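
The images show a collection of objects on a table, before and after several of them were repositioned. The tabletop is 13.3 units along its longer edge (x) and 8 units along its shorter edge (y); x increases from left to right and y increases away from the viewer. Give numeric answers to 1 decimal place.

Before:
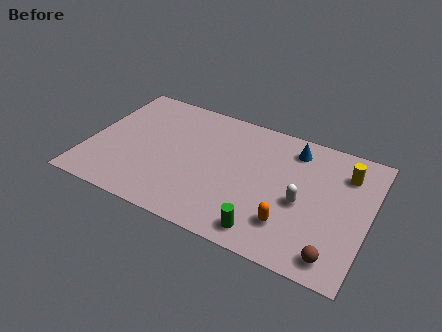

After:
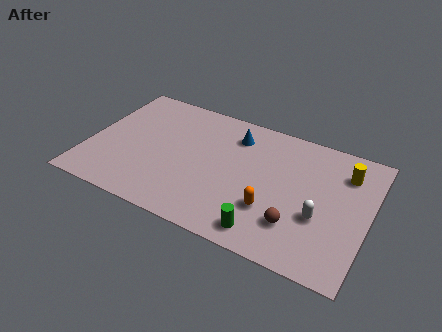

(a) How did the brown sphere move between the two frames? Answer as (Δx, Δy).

(-1.9, 1.0)

From the two frames, the brown sphere sits at roughly (12.0, 1.1) before and (10.1, 2.1) after.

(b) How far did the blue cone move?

2.8

The blue cone moved from about (9.5, 6.6) to (6.7, 6.3), a distance of √(2.8² + 0.3²) ≈ 2.8.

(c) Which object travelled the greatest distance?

the blue cone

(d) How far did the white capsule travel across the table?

1.0

The white capsule moved from about (10.2, 3.5) to (11.1, 3.0), a distance of √(0.9² + 0.5²) ≈ 1.0.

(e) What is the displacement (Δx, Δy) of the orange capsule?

(-0.9, 0.5)

The orange capsule was at about (9.8, 2.0) and moved to about (8.9, 2.5).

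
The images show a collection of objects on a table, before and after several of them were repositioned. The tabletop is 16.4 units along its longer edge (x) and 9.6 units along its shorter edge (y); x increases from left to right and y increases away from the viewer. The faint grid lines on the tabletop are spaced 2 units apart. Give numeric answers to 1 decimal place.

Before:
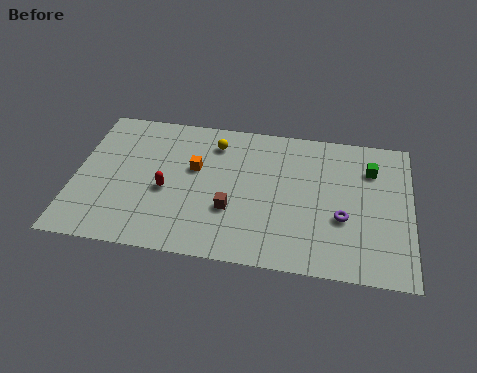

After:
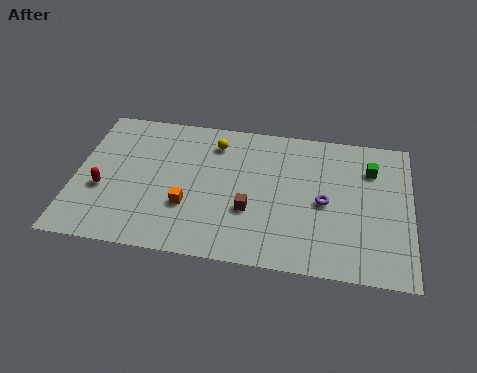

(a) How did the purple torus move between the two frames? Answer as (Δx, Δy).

(-0.9, 0.9)

The purple torus was at about (13.1, 3.6) and moved to about (12.2, 4.5).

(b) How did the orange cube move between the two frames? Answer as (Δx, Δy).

(-0.2, -2.6)

The orange cube was at about (5.8, 5.8) and moved to about (5.6, 3.2).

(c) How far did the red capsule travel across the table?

3.1

The red capsule moved from about (4.5, 4.1) to (1.4, 3.7), a distance of √(3.1² + 0.4²) ≈ 3.1.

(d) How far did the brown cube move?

0.9

The brown cube was near (7.7, 3.3) before and (8.6, 3.4) after, so it travelled √(0.9² + 0.1²) ≈ 0.9 units.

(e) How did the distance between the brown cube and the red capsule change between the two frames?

+3.9

The distance was about 3.3 in the first image and 7.2 in the second, so they moved 3.9 units further apart.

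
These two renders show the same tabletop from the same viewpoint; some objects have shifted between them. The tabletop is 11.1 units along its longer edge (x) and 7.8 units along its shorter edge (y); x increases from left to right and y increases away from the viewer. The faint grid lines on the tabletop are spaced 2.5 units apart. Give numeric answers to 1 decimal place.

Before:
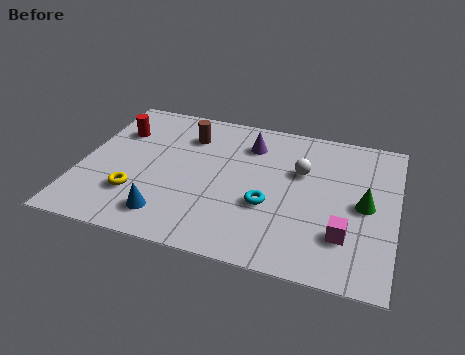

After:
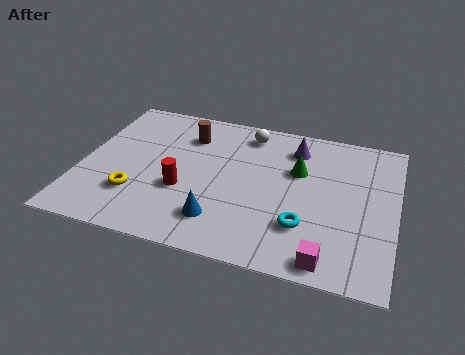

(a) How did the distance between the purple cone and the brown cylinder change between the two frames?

+1.6

Before: roughly 2.2 units apart; after: 3.8. That's 1.6 units further apart.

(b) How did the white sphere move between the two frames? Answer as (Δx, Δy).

(-2.0, 1.6)

The white sphere was at about (7.7, 5.0) and moved to about (5.7, 6.6).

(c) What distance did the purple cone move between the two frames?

1.6

The purple cone moved from about (5.8, 6.0) to (7.4, 6.2), a distance of √(1.6² + 0.2²) ≈ 1.6.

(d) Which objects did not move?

the brown cylinder and the yellow torus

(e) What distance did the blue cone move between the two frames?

1.8

The blue cone moved from about (3.3, 1.4) to (5.1, 1.7), a distance of √(1.8² + 0.3²) ≈ 1.8.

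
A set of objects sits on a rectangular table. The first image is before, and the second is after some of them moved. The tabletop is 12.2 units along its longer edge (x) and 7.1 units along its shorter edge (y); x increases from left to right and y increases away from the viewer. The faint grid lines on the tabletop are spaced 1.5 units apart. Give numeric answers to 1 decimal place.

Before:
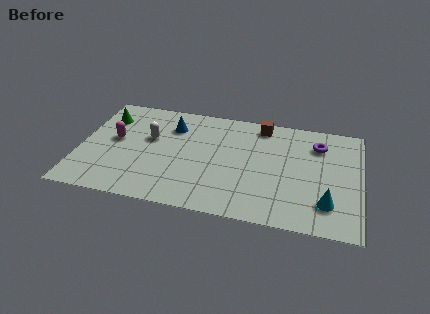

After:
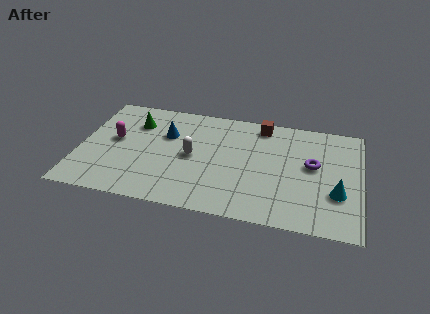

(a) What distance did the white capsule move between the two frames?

2.1

From (3.0, 4.3) to (4.9, 3.5), the white capsule covered √(1.9² + 0.8²) ≈ 2.1 units.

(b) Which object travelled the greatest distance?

the white capsule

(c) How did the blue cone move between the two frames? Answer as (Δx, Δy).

(-0.2, -0.6)

The blue cone started near (3.9, 5.3) and ended near (3.7, 4.7).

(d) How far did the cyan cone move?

0.8

The cyan cone was near (10.8, 1.7) before and (11.2, 2.4) after, so it travelled √(0.4² + 0.7²) ≈ 0.8 units.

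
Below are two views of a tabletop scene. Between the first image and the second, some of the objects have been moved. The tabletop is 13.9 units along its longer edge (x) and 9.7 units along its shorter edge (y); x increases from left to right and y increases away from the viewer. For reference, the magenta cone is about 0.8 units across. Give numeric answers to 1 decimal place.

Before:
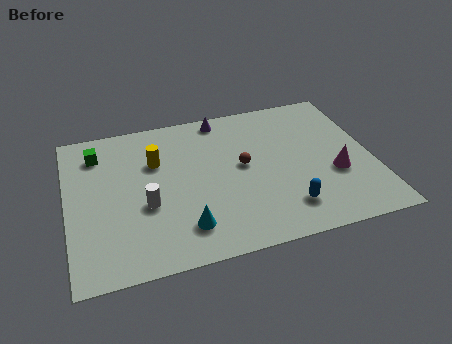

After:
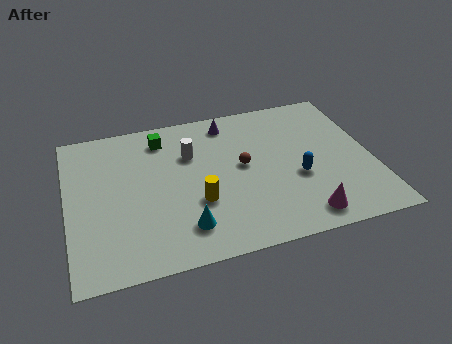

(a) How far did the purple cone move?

0.5

From (7.3, 8.7) to (7.6, 8.3), the purple cone covered √(0.3² + 0.4²) ≈ 0.5 units.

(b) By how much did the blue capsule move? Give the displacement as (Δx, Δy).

(0.7, 1.8)

The blue capsule was at about (9.7, 2.0) and moved to about (10.4, 3.8).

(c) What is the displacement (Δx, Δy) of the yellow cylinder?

(1.7, -3.1)

The yellow cylinder started near (4.1, 6.5) and ended near (5.8, 3.4).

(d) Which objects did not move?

the cyan cone and the brown sphere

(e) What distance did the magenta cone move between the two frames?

2.9

The magenta cone was near (12.1, 3.6) before and (10.4, 1.3) after, so it travelled √(1.7² + 2.3²) ≈ 2.9 units.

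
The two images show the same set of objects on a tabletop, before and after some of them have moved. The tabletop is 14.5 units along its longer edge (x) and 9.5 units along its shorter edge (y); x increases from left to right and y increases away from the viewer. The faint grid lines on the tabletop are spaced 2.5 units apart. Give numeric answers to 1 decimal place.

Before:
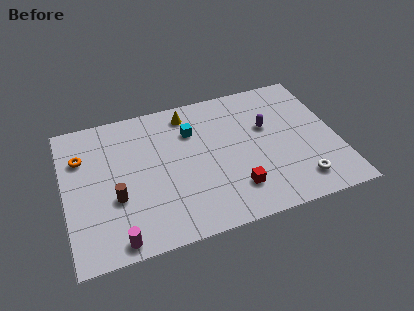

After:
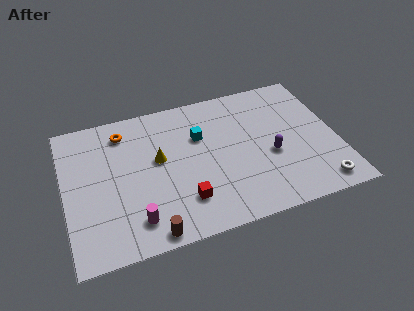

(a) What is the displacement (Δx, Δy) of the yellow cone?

(-1.8, -2.7)

The yellow cone was at about (6.8, 8.1) and moved to about (5.0, 5.4).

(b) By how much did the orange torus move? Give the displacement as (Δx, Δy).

(2.3, 1.1)

From the two frames, the orange torus sits at roughly (1.0, 6.7) before and (3.3, 7.8) after.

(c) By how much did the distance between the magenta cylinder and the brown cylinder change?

-1.4

They were about 2.6 units apart before and 1.2 after — 1.4 units closer together.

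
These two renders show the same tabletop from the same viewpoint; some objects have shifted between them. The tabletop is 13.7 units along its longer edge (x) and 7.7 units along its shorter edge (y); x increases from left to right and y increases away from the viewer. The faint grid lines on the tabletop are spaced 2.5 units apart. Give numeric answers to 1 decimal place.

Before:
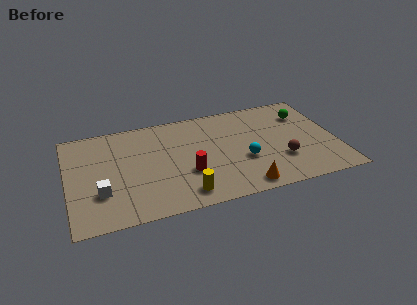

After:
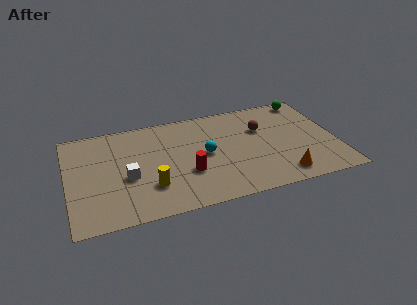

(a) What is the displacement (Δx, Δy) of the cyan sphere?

(-1.9, 1.0)

The cyan sphere was at about (8.9, 2.9) and moved to about (7.0, 3.9).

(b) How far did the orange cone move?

2.0

The orange cone was near (8.7, 0.9) before and (10.7, 1.2) after, so it travelled √(2.0² + 0.3²) ≈ 2.0 units.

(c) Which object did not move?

the red cylinder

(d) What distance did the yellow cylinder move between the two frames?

1.9

The yellow cylinder moved from about (5.7, 1.2) to (4.1, 2.2), a distance of √(1.6² + 1.0²) ≈ 1.9.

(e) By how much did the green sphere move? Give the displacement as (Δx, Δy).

(0.3, 1.2)

From the two frames, the green sphere sits at roughly (12.3, 5.7) before and (12.6, 6.9) after.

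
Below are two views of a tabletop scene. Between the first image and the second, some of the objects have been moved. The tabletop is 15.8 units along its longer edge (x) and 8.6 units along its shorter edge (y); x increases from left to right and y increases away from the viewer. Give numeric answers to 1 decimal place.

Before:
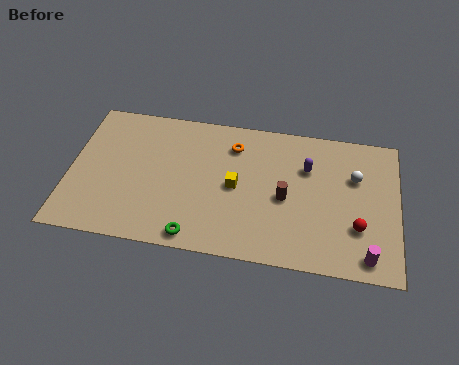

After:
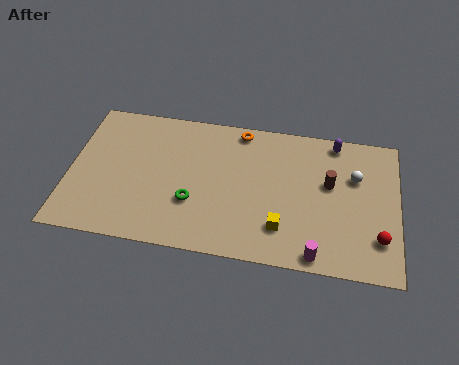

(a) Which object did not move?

the white sphere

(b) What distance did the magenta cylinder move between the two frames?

2.4

The magenta cylinder moved from about (14.4, 1.1) to (12.0, 0.8), a distance of √(2.4² + 0.3²) ≈ 2.4.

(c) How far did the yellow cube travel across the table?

3.1

The yellow cube moved from about (8.0, 4.2) to (10.3, 2.1), a distance of √(2.3² + 2.1²) ≈ 3.1.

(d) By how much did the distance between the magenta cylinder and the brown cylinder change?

-0.6

They were about 4.9 units apart before and 4.3 after — 0.6 units closer together.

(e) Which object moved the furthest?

the yellow cube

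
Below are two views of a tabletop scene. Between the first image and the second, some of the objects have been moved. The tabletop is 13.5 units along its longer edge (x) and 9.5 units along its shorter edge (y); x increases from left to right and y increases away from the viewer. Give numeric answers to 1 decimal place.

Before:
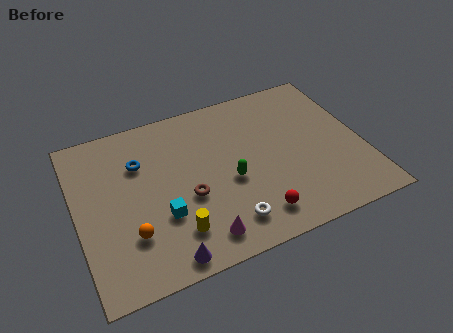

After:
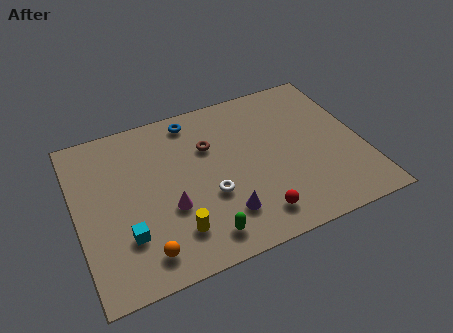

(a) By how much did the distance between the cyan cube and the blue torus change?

+3.2

Before: roughly 3.5 units apart; after: 6.7. That's 3.2 units further apart.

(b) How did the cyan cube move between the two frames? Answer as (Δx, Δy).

(-1.7, -0.5)

The cyan cube was at about (3.8, 3.2) and moved to about (2.1, 2.7).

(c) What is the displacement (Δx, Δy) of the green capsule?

(-1.6, -2.6)

From the two frames, the green capsule sits at roughly (7.1, 4.0) before and (5.5, 1.4) after.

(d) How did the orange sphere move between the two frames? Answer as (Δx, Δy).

(0.5, -1.2)

The orange sphere was at about (2.3, 2.7) and moved to about (2.8, 1.5).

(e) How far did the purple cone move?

3.2

The purple cone moved from about (3.7, 0.9) to (6.6, 2.2), a distance of √(2.9² + 1.3²) ≈ 3.2.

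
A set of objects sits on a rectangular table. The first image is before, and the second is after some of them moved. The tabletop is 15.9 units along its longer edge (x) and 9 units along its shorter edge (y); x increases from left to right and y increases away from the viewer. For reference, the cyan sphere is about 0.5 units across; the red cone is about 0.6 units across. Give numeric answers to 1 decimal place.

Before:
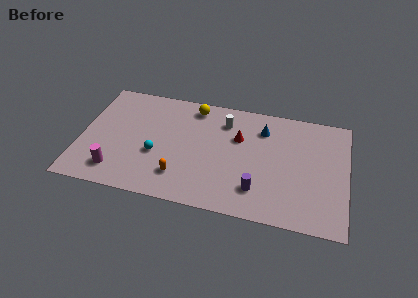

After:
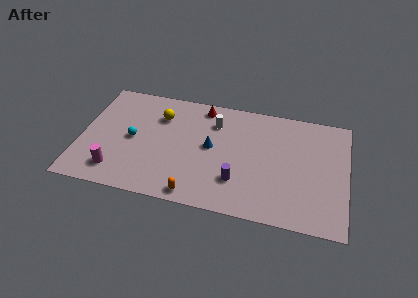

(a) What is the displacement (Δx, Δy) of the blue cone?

(-3.0, -2.1)

The blue cone was at about (10.8, 6.9) and moved to about (7.8, 4.8).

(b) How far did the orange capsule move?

1.6

The orange capsule moved from about (6.1, 2.1) to (7.1, 0.9), a distance of √(1.0² + 1.2²) ≈ 1.6.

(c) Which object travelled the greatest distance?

the blue cone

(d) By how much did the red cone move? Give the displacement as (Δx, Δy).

(-2.3, 2.0)

The red cone started near (9.4, 5.9) and ended near (7.1, 7.9).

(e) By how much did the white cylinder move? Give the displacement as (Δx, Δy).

(-0.6, -0.2)

The white cylinder was at about (8.5, 7.0) and moved to about (7.9, 6.8).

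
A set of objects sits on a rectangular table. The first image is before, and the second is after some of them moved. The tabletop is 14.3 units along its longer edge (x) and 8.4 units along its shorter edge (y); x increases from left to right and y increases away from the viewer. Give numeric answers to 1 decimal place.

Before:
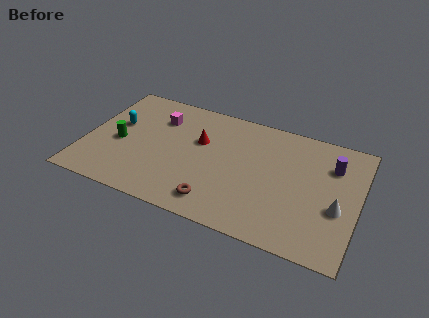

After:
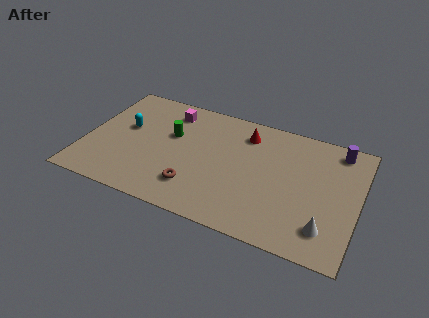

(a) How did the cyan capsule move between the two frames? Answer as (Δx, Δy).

(0.5, -0.1)

From the two frames, the cyan capsule sits at roughly (1.5, 5.0) before and (2.0, 4.9) after.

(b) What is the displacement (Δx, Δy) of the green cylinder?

(2.6, 1.5)

The green cylinder started near (1.8, 3.7) and ended near (4.4, 5.2).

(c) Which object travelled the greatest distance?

the green cylinder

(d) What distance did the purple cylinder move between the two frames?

1.2

From (12.8, 6.1) to (13.0, 7.3), the purple cylinder covered √(0.2² + 1.2²) ≈ 1.2 units.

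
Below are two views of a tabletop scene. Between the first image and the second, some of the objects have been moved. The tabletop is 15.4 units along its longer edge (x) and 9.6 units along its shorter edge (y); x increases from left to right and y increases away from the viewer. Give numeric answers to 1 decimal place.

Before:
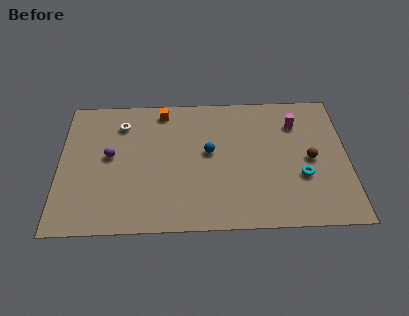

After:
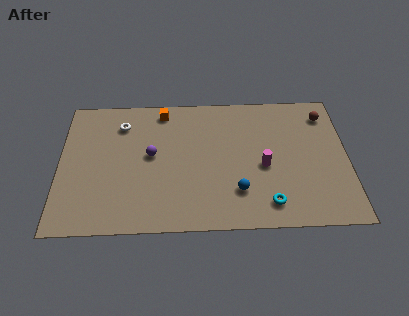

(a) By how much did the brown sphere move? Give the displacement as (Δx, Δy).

(0.9, 3.2)

The brown sphere was at about (13.4, 4.6) and moved to about (14.3, 7.8).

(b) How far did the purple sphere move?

2.2

The purple sphere was near (2.7, 5.2) before and (4.9, 5.2) after, so it travelled √(2.2² + 0.0²) ≈ 2.2 units.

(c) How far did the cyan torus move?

2.5

The cyan torus moved from about (12.9, 3.4) to (11.1, 1.6), a distance of √(1.8² + 1.8²) ≈ 2.5.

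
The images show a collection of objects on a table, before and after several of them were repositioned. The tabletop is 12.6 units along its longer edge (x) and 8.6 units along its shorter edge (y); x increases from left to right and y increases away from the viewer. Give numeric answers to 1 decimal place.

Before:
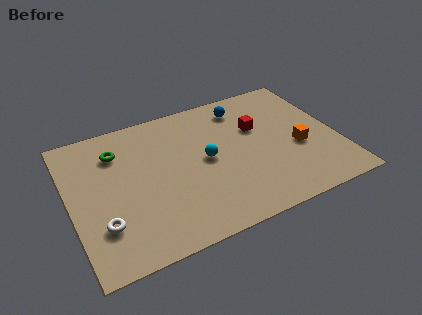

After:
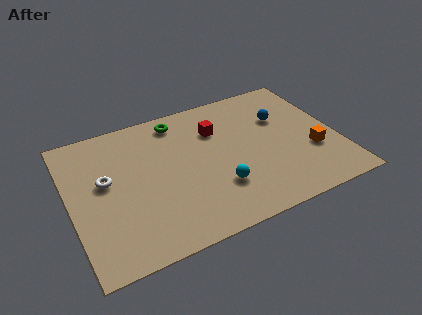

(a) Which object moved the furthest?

the green torus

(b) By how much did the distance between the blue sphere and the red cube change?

+1.4

Before: roughly 1.7 units apart; after: 3.1. That's 1.4 units further apart.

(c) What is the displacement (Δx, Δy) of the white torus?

(0.4, 2.5)

The white torus started near (1.3, 2.4) and ended near (1.7, 4.9).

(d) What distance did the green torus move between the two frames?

3.1

The green torus moved from about (2.4, 6.5) to (5.4, 7.4), a distance of √(3.0² + 0.9²) ≈ 3.1.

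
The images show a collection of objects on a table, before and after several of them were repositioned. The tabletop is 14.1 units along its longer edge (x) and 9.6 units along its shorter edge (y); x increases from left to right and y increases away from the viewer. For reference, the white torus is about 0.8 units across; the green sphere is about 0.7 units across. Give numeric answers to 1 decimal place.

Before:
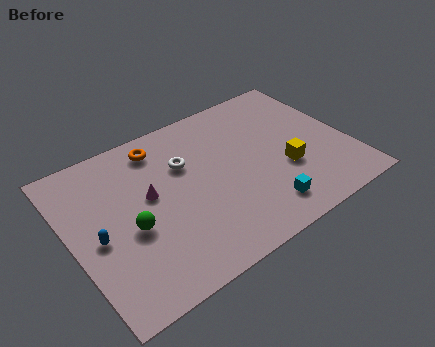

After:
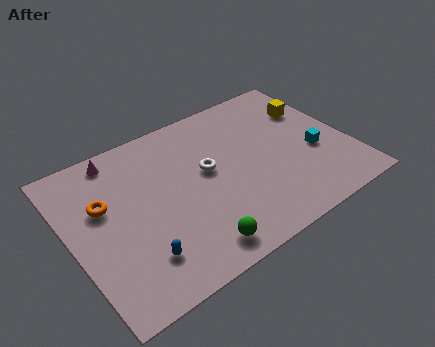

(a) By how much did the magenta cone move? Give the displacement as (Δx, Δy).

(-1.1, 3.1)

The magenta cone was at about (4.0, 5.4) and moved to about (2.9, 8.5).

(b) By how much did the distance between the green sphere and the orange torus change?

+1.3

They were about 4.7 units apart before and 6.0 after — 1.3 units further apart.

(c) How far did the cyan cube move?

3.8

The cyan cube was near (9.1, 1.7) before and (12.3, 3.8) after, so it travelled √(3.2² + 2.1²) ≈ 3.8 units.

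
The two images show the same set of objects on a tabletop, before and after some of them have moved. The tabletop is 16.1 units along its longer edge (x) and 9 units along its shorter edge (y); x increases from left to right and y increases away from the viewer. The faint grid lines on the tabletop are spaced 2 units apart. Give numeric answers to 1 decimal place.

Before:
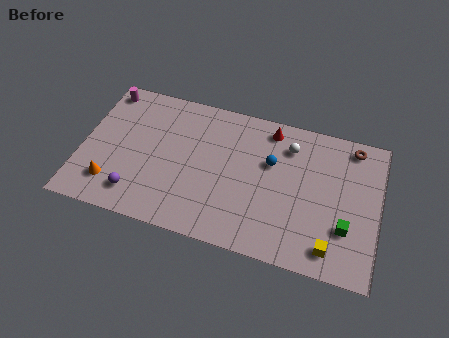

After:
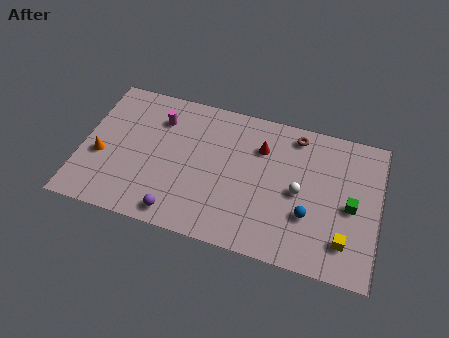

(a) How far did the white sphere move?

2.8

The white sphere was near (11.1, 7.0) before and (11.8, 4.3) after, so it travelled √(0.7² + 2.7²) ≈ 2.8 units.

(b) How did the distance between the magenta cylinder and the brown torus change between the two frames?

-6.1

They were about 13.6 units apart before and 7.5 after — 6.1 units closer together.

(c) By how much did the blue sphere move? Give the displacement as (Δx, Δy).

(2.2, -2.7)

From the two frames, the blue sphere sits at roughly (10.2, 5.7) before and (12.4, 3.0) after.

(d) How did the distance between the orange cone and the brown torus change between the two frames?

-2.9

They were about 14.0 units apart before and 11.1 after — 2.9 units closer together.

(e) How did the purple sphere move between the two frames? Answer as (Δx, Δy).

(2.3, -0.6)

The purple sphere was at about (3.2, 1.7) and moved to about (5.5, 1.1).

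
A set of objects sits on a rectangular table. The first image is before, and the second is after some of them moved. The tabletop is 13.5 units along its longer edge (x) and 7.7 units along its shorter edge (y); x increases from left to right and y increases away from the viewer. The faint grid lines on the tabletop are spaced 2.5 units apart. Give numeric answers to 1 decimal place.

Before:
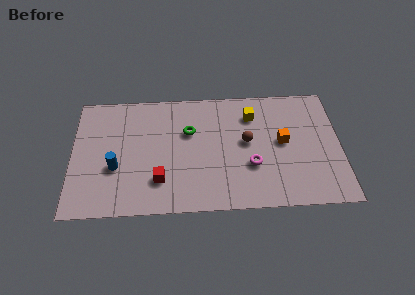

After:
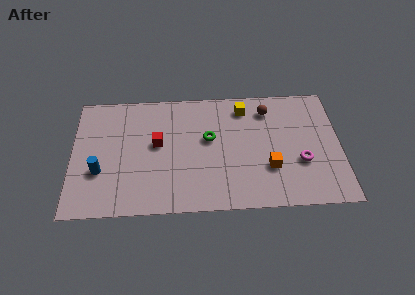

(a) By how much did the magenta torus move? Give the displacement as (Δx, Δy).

(2.5, 0.1)

From the two frames, the magenta torus sits at roughly (9.0, 2.7) before and (11.5, 2.8) after.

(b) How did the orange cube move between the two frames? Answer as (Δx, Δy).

(-0.7, -1.6)

From the two frames, the orange cube sits at roughly (10.6, 4.1) before and (9.9, 2.5) after.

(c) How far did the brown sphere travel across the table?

2.3

From (8.8, 4.2) to (9.9, 6.2), the brown sphere covered √(1.1² + 2.0²) ≈ 2.3 units.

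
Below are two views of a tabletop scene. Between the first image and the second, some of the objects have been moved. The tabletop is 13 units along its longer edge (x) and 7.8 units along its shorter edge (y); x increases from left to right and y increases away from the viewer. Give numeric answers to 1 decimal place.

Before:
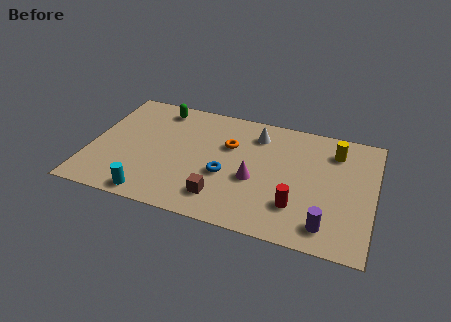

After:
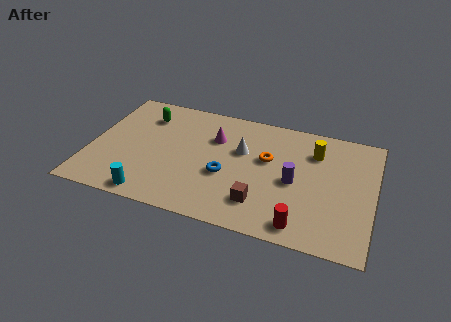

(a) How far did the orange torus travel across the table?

1.8

From (6.3, 5.1) to (8.1, 4.7), the orange torus covered √(1.8² + 0.4²) ≈ 1.8 units.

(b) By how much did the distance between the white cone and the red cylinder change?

+0.3

They were about 4.6 units apart before and 4.9 after — 0.3 units further apart.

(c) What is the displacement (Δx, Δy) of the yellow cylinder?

(-0.9, -0.3)

From the two frames, the yellow cylinder sits at roughly (11.1, 6.1) before and (10.2, 5.8) after.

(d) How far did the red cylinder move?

1.1

From (9.6, 2.1) to (9.9, 1.0), the red cylinder covered √(0.3² + 1.1²) ≈ 1.1 units.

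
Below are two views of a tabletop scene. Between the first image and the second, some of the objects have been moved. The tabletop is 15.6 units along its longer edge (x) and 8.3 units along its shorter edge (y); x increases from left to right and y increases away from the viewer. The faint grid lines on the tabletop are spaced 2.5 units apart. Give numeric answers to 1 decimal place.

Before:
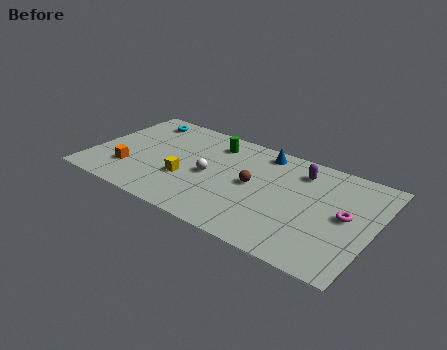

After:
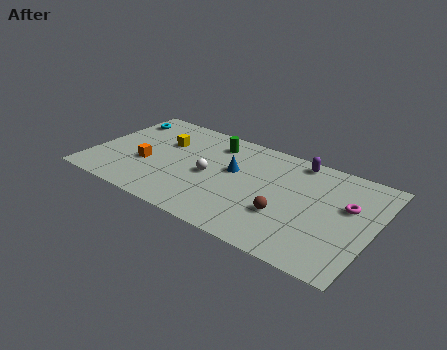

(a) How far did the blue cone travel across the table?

2.6

The blue cone moved from about (9.1, 7.2) to (7.8, 4.9), a distance of √(1.3² + 2.3²) ≈ 2.6.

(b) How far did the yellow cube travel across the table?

3.0

The yellow cube moved from about (5.4, 3.0) to (3.7, 5.5), a distance of √(1.7² + 2.5²) ≈ 3.0.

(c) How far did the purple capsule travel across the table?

0.9

The purple capsule was near (11.3, 6.6) before and (11.0, 7.4) after, so it travelled √(0.3² + 0.8²) ≈ 0.9 units.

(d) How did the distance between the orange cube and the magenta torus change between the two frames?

-0.8

They were about 12.0 units apart before and 11.2 after — 0.8 units closer together.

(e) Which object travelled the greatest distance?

the yellow cube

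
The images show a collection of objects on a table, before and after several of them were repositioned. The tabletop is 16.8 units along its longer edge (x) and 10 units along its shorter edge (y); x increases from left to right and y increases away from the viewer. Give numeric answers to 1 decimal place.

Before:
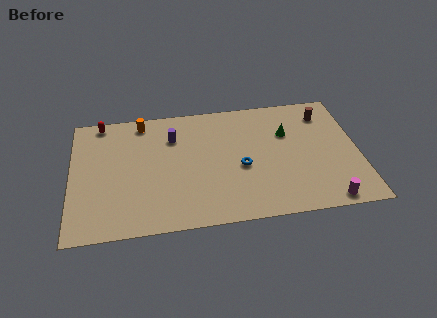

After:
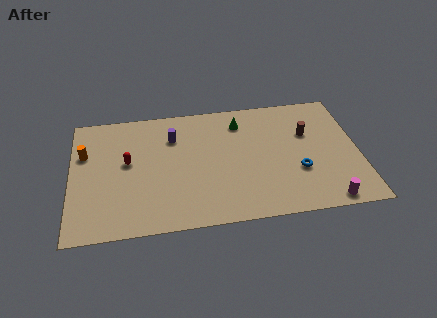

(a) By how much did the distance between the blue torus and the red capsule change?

+0.7

The distance was about 9.4 in the first image and 10.1 in the second, so they moved 0.7 units further apart.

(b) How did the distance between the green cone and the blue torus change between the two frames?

+1.8

They were about 3.7 units apart before and 5.5 after — 1.8 units further apart.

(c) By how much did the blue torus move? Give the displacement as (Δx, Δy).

(3.3, -0.8)

From the two frames, the blue torus sits at roughly (9.9, 4.3) before and (13.2, 3.5) after.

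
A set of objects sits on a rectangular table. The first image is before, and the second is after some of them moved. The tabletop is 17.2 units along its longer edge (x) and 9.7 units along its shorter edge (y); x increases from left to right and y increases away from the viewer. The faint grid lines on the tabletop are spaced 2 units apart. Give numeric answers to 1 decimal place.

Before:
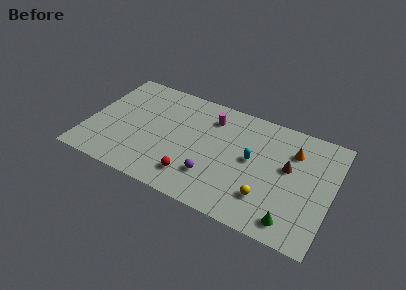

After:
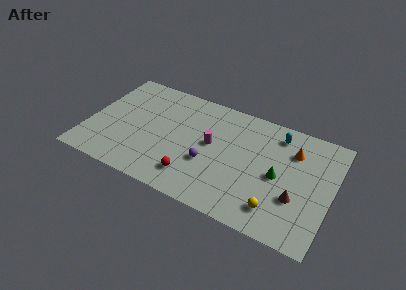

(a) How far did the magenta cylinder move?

2.3

The magenta cylinder was near (8.4, 7.6) before and (8.7, 5.3) after, so it travelled √(0.3² + 2.3²) ≈ 2.3 units.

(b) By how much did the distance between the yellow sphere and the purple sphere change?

+1.5

Before: roughly 3.8 units apart; after: 5.3. That's 1.5 units further apart.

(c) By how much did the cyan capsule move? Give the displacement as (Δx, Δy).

(1.5, 2.9)

The cyan capsule was at about (11.6, 5.2) and moved to about (13.1, 8.1).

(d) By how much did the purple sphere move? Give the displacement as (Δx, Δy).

(-0.4, 1.0)

From the two frames, the purple sphere sits at roughly (9.1, 2.6) before and (8.7, 3.6) after.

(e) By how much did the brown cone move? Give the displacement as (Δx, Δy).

(0.8, -2.3)

The brown cone was at about (14.1, 5.6) and moved to about (14.9, 3.3).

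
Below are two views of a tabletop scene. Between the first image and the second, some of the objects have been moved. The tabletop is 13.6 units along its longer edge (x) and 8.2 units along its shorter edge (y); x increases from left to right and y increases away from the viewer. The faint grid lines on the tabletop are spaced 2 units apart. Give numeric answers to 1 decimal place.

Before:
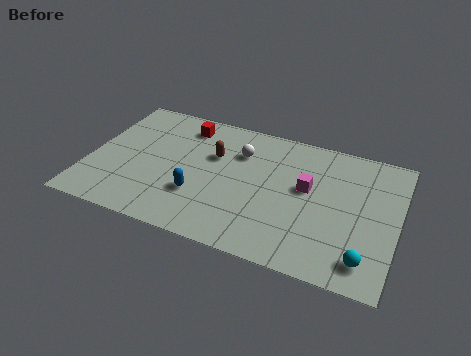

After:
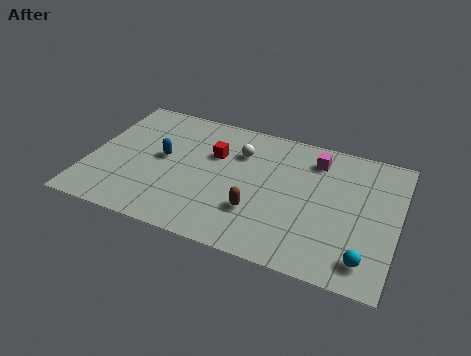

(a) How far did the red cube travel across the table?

2.1

The red cube was near (3.9, 6.8) before and (5.4, 5.4) after, so it travelled √(1.5² + 1.4²) ≈ 2.1 units.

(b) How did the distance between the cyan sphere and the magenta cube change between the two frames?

+1.5

The distance was about 4.3 in the first image and 5.8 in the second, so they moved 1.5 units further apart.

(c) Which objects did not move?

the cyan sphere and the white sphere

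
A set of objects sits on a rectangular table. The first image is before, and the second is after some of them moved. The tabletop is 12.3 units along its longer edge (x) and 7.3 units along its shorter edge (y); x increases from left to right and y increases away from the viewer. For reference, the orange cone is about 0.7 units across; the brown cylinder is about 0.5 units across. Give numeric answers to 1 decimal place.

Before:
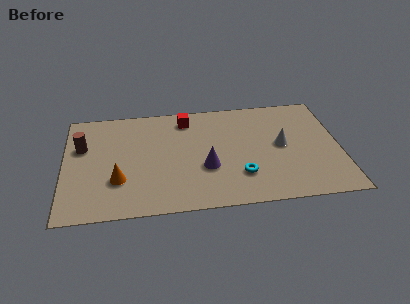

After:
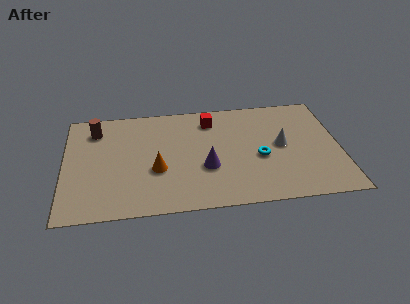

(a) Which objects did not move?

the purple cone and the white cone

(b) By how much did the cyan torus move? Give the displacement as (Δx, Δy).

(0.9, 1.1)

The cyan torus started near (7.8, 2.0) and ended near (8.7, 3.1).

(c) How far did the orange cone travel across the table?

1.8

The orange cone moved from about (2.4, 2.3) to (4.1, 2.8), a distance of √(1.7² + 0.5²) ≈ 1.8.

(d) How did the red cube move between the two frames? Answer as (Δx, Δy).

(1.1, -0.2)

The red cube started near (5.5, 6.1) and ended near (6.6, 5.9).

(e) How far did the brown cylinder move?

1.3

The brown cylinder moved from about (0.8, 4.7) to (1.4, 5.8), a distance of √(0.6² + 1.1²) ≈ 1.3.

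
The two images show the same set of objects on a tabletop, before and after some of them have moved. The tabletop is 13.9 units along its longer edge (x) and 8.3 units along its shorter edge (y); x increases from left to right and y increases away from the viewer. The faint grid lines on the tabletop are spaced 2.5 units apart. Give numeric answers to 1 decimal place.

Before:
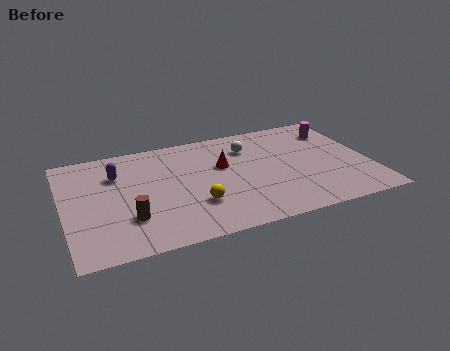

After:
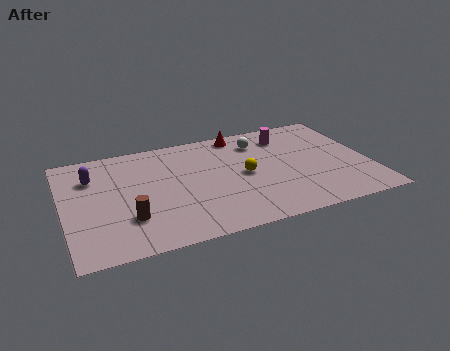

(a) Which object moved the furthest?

the yellow sphere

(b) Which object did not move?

the brown cylinder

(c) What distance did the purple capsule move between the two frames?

1.1

From (2.5, 5.9) to (1.4, 6.0), the purple capsule covered √(1.1² + 0.1²) ≈ 1.1 units.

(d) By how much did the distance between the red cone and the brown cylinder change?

+2.2

Before: roughly 5.2 units apart; after: 7.4. That's 2.2 units further apart.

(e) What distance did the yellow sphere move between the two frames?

2.9

From (5.8, 2.5) to (8.2, 4.1), the yellow sphere covered √(2.4² + 1.6²) ≈ 2.9 units.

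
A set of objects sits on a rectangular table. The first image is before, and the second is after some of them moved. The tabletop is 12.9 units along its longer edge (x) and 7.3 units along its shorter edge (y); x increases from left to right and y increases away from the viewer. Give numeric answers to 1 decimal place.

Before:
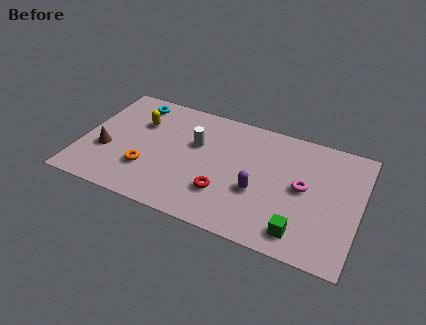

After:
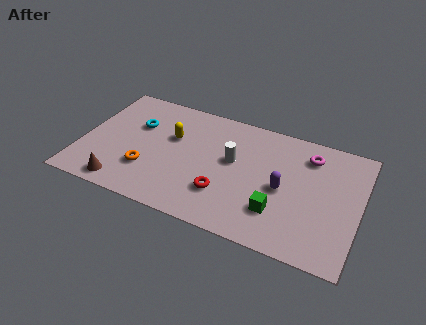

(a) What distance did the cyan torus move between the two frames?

1.4

From (2.1, 6.2) to (2.4, 4.8), the cyan torus covered √(0.3² + 1.4²) ≈ 1.4 units.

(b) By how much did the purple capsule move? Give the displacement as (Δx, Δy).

(1.1, 0.6)

The purple capsule started near (8.3, 2.8) and ended near (9.4, 3.4).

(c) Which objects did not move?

the orange torus and the red torus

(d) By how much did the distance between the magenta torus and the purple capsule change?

+0.4

They were about 2.2 units apart before and 2.6 after — 0.4 units further apart.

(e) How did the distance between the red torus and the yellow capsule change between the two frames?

-1.5

The distance was about 5.2 in the first image and 3.7 in the second, so they moved 1.5 units closer together.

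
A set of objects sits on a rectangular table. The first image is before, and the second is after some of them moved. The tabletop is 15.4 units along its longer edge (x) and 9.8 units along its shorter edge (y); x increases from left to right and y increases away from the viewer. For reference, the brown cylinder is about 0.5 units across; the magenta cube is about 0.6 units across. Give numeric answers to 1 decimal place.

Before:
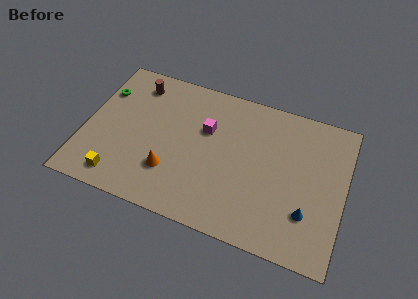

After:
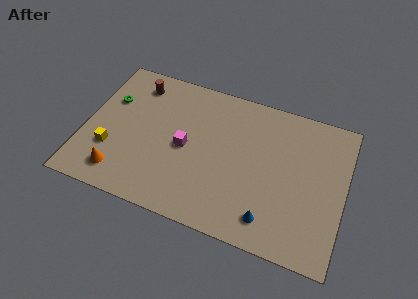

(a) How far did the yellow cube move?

1.8

The yellow cube was near (2.4, 1.4) before and (1.7, 3.1) after, so it travelled √(0.7² + 1.7²) ≈ 1.8 units.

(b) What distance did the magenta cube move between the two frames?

1.9

From (7.1, 6.3) to (6.0, 4.7), the magenta cube covered √(1.1² + 1.6²) ≈ 1.9 units.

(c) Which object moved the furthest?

the orange cone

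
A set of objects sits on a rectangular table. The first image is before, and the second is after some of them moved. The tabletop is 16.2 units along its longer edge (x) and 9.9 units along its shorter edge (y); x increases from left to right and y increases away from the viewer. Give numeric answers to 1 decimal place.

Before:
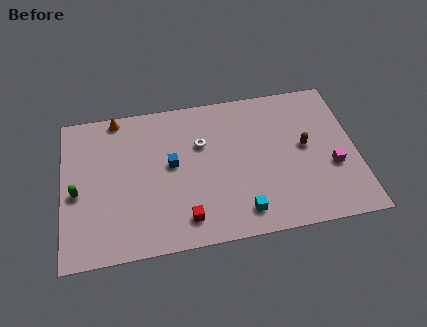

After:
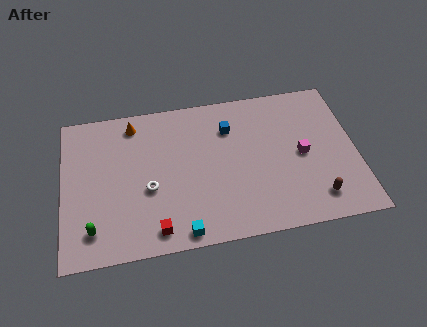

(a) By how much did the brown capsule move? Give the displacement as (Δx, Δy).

(0.4, -3.5)

From the two frames, the brown capsule sits at roughly (13.4, 5.3) before and (13.8, 1.8) after.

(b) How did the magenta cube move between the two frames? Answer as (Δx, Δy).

(-1.6, 1.1)

The magenta cube was at about (14.8, 3.7) and moved to about (13.2, 4.8).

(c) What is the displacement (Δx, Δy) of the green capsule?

(0.8, -2.5)

The green capsule was at about (0.8, 4.4) and moved to about (1.6, 1.9).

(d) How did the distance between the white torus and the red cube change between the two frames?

-2.2

Before: roughly 4.9 units apart; after: 2.7. That's 2.2 units closer together.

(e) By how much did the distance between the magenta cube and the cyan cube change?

+2.3

They were about 5.5 units apart before and 7.8 after — 2.3 units further apart.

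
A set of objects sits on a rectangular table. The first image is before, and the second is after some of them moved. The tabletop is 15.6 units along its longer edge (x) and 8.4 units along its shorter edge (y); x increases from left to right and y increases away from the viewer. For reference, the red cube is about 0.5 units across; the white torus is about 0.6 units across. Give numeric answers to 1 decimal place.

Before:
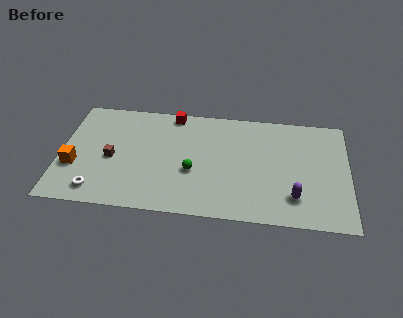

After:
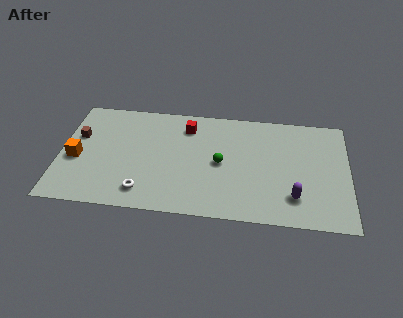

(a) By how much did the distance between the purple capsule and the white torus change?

-2.5

They were about 10.6 units apart before and 8.1 after — 2.5 units closer together.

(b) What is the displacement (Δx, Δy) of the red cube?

(0.8, -0.9)

The red cube was at about (6.0, 7.6) and moved to about (6.8, 6.7).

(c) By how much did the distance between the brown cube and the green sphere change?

+3.5

The distance was about 4.4 in the first image and 7.9 in the second, so they moved 3.5 units further apart.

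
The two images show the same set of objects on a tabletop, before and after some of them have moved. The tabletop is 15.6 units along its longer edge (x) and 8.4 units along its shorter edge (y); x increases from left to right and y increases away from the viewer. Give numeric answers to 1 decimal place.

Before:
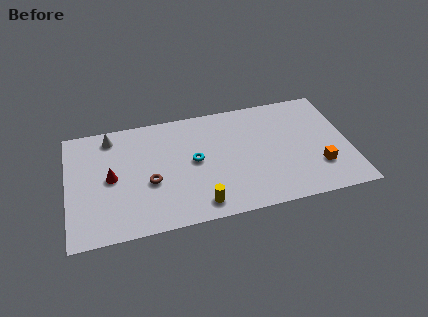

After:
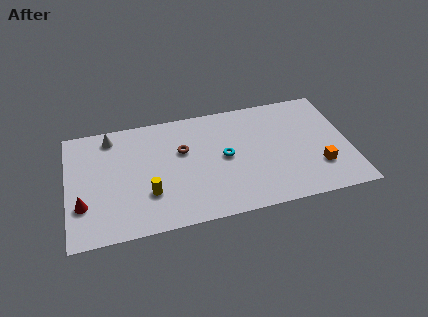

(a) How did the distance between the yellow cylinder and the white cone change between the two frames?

-2.6

They were about 7.6 units apart before and 5.0 after — 2.6 units closer together.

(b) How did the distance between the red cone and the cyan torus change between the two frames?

+3.5

They were about 4.6 units apart before and 8.1 after — 3.5 units further apart.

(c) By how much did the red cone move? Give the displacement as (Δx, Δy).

(-1.6, -1.6)

The red cone started near (2.4, 4.2) and ended near (0.8, 2.6).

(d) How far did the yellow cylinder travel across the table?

3.0

The yellow cylinder was near (7.1, 1.2) before and (4.4, 2.6) after, so it travelled √(2.7² + 1.4²) ≈ 3.0 units.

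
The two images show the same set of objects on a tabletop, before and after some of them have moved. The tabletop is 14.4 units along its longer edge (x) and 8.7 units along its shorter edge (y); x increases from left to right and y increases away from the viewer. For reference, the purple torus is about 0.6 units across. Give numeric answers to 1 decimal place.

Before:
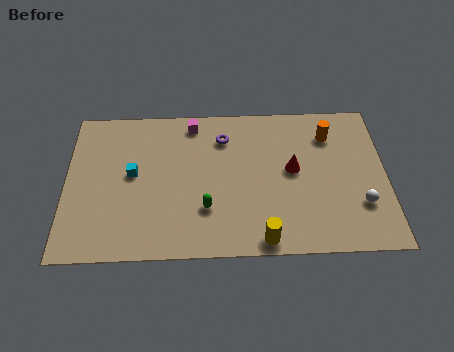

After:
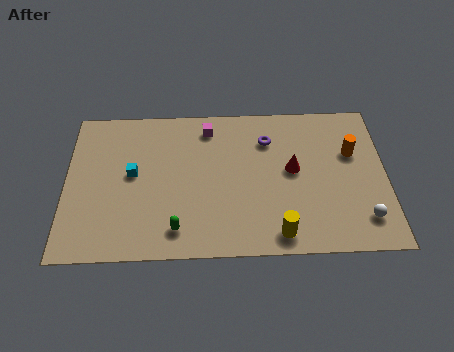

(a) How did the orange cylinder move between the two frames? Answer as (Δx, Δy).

(1.0, -1.1)

The orange cylinder was at about (11.9, 6.7) and moved to about (12.9, 5.6).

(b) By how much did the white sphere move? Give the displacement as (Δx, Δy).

(0.1, -0.8)

The white sphere was at about (13.2, 2.6) and moved to about (13.3, 1.8).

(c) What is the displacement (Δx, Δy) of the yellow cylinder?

(0.7, 0.3)

The yellow cylinder started near (8.8, 0.8) and ended near (9.5, 1.1).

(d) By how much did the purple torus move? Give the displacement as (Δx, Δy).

(2.0, -0.2)

The purple torus started near (7.1, 6.7) and ended near (9.1, 6.5).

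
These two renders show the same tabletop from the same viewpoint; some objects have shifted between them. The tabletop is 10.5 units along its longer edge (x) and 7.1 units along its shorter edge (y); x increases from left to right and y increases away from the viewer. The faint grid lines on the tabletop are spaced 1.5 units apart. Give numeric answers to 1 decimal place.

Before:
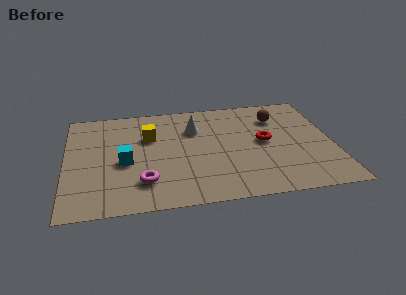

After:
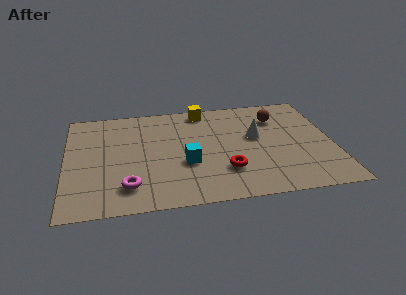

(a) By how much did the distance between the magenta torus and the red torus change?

-1.4

Before: roughly 5.2 units apart; after: 3.8. That's 1.4 units closer together.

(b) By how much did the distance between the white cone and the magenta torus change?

+1.8

They were about 3.9 units apart before and 5.7 after — 1.8 units further apart.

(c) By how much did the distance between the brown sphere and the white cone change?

-1.8

Before: roughly 3.3 units apart; after: 1.5. That's 1.8 units closer together.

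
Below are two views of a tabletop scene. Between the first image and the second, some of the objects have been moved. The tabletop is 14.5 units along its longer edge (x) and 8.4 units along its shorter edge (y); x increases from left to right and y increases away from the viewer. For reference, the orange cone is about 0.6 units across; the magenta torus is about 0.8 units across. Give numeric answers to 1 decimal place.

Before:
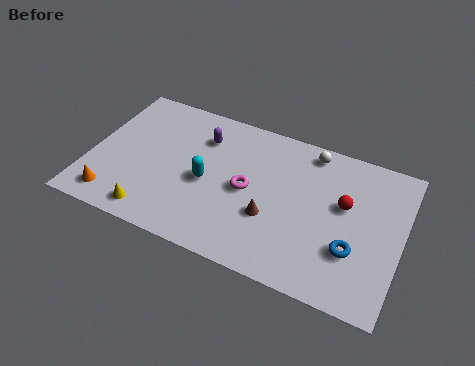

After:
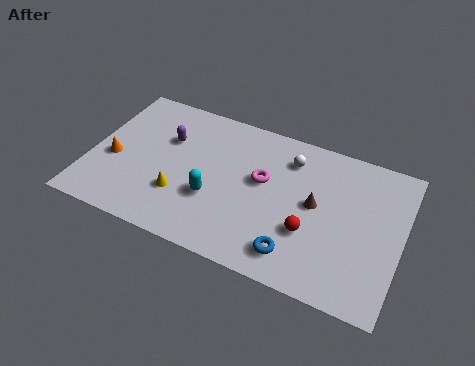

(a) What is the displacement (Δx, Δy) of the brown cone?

(1.9, 1.5)

The brown cone was at about (8.6, 3.0) and moved to about (10.5, 4.5).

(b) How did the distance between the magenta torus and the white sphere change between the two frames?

-2.2

The distance was about 4.2 in the first image and 2.0 in the second, so they moved 2.2 units closer together.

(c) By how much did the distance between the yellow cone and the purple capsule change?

-2.3

The distance was about 5.5 in the first image and 3.2 in the second, so they moved 2.3 units closer together.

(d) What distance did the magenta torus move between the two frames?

1.0

From (7.4, 4.1) to (8.0, 4.9), the magenta torus covered √(0.6² + 0.8²) ≈ 1.0 units.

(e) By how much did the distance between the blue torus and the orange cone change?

-2.1

Before: roughly 11.1 units apart; after: 9.0. That's 2.1 units closer together.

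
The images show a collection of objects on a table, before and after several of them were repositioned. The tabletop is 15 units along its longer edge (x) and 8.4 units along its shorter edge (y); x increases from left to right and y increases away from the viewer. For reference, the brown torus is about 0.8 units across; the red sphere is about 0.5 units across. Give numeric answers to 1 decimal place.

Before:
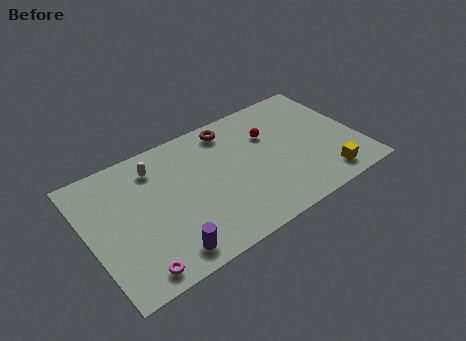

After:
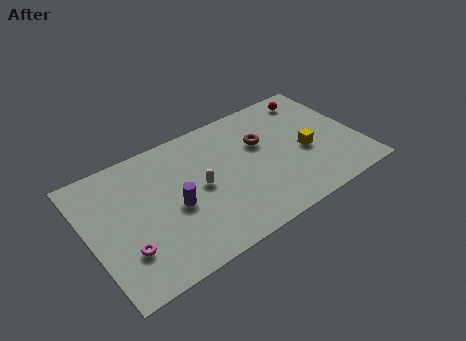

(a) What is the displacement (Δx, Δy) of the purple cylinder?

(0.9, 2.5)

The purple cylinder started near (3.7, 1.2) and ended near (4.6, 3.7).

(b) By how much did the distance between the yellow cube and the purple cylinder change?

-1.6

The distance was about 9.0 in the first image and 7.4 in the second, so they moved 1.6 units closer together.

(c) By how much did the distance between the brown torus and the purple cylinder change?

-2.1

Before: roughly 7.6 units apart; after: 5.5. That's 2.1 units closer together.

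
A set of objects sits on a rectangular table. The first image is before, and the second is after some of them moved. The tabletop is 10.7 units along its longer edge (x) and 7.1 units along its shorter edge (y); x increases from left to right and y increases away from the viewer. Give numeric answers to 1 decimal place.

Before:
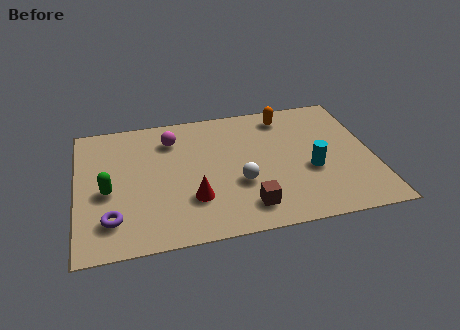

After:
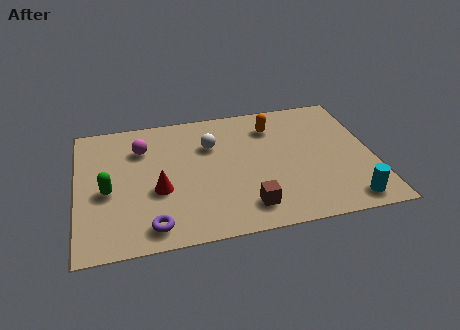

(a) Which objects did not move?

the brown cube and the green capsule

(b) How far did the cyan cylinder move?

2.2

From (8.4, 2.8) to (9.6, 0.9), the cyan cylinder covered √(1.2² + 1.9²) ≈ 2.2 units.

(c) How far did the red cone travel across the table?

1.4

The red cone moved from about (4.1, 2.1) to (2.9, 2.8), a distance of √(1.2² + 0.7²) ≈ 1.4.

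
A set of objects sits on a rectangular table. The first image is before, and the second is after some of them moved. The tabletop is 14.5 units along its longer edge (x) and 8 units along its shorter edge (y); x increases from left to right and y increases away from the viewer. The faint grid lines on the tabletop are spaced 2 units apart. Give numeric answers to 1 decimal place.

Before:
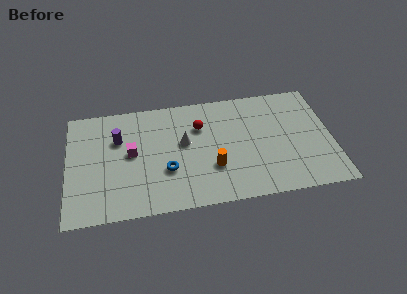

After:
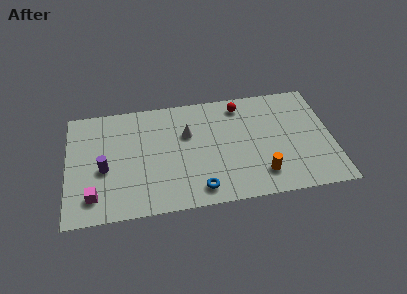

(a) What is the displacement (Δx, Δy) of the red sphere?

(2.3, 1.2)

The red sphere started near (7.3, 5.6) and ended near (9.6, 6.8).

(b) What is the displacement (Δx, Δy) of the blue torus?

(1.7, -1.6)

The blue torus started near (5.4, 2.8) and ended near (7.1, 1.2).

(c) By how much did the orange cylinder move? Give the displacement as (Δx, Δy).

(2.6, -0.9)

From the two frames, the orange cylinder sits at roughly (7.9, 2.6) before and (10.5, 1.7) after.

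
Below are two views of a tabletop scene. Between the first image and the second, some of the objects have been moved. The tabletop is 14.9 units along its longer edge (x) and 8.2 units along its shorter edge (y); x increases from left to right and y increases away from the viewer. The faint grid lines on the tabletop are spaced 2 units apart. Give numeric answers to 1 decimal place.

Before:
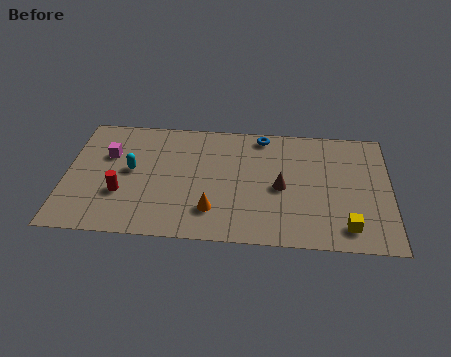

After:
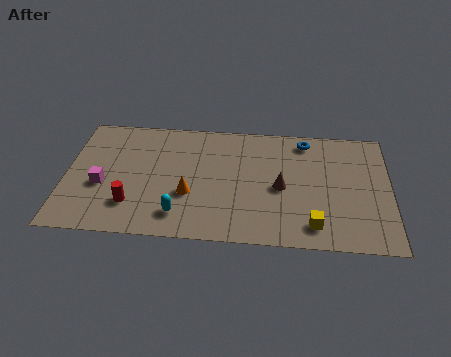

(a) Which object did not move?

the brown cone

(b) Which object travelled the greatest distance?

the cyan capsule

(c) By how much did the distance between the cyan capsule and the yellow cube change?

-4.2

The distance was about 10.3 in the first image and 6.1 in the second, so they moved 4.2 units closer together.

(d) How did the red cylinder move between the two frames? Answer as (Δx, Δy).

(0.5, -0.7)

The red cylinder was at about (2.6, 2.8) and moved to about (3.1, 2.1).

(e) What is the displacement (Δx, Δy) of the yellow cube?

(-1.5, 0.0)

The yellow cube started near (12.9, 1.4) and ended near (11.4, 1.4).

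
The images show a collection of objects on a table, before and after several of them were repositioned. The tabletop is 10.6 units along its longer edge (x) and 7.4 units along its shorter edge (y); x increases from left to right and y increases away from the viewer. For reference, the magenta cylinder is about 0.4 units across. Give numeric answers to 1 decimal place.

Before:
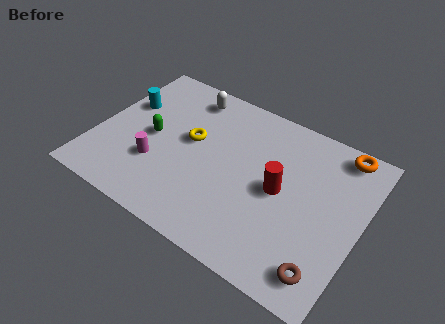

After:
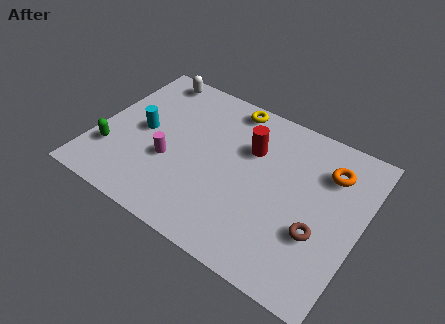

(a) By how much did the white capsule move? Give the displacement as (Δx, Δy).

(-1.6, 0.3)

The white capsule was at about (3.2, 6.3) and moved to about (1.6, 6.6).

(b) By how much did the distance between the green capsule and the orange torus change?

+1.2

The distance was about 7.8 in the first image and 9.0 in the second, so they moved 1.2 units further apart.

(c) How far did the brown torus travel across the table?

1.5

The brown torus moved from about (9.6, 1.2) to (9.1, 2.6), a distance of √(0.5² + 1.4²) ≈ 1.5.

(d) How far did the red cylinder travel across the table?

1.9

The red cylinder was near (7.4, 3.7) before and (6.0, 5.0) after, so it travelled √(1.4² + 1.3²) ≈ 1.9 units.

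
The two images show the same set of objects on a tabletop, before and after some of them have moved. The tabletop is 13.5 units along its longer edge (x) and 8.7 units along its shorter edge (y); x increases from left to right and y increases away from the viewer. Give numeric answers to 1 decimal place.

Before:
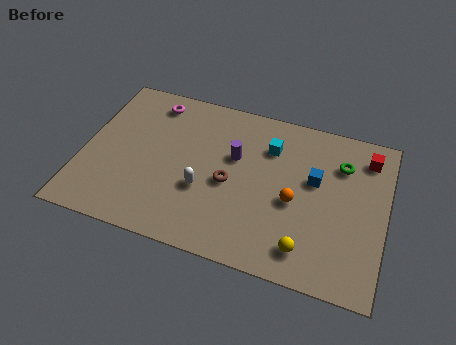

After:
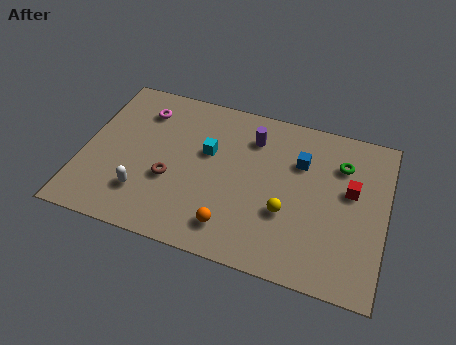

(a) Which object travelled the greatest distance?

the orange sphere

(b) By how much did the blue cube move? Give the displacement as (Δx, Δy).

(-0.7, 0.8)

The blue cube started near (10.3, 5.2) and ended near (9.6, 6.0).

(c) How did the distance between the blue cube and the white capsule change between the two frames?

+2.5

The distance was about 5.2 in the first image and 7.7 in the second, so they moved 2.5 units further apart.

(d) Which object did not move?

the green torus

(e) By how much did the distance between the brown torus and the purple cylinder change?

+3.3

They were about 1.5 units apart before and 4.8 after — 3.3 units further apart.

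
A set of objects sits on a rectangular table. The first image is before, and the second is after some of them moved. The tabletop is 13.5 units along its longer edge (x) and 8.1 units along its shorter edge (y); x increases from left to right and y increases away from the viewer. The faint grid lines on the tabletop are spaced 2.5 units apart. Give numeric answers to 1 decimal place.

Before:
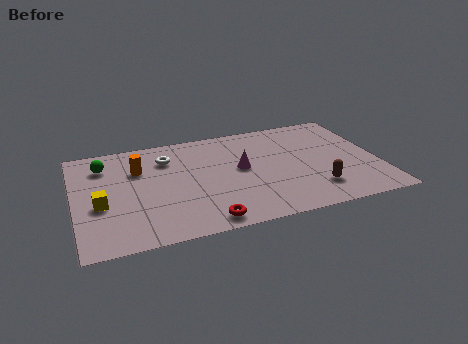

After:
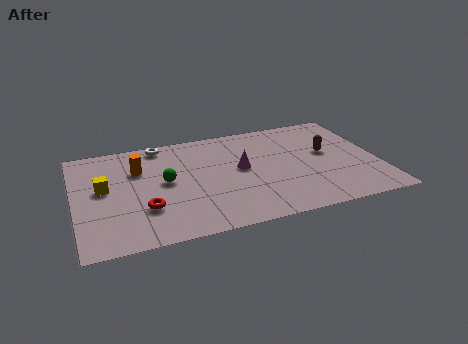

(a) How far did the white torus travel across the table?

1.2

The white torus moved from about (4.2, 6.1) to (4.0, 7.3), a distance of √(0.2² + 1.2²) ≈ 1.2.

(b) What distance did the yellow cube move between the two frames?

1.2

From (1.1, 3.3) to (1.3, 4.5), the yellow cube covered √(0.2² + 1.2²) ≈ 1.2 units.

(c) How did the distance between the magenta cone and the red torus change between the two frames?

+0.8

Before: roughly 4.0 units apart; after: 4.8. That's 0.8 units further apart.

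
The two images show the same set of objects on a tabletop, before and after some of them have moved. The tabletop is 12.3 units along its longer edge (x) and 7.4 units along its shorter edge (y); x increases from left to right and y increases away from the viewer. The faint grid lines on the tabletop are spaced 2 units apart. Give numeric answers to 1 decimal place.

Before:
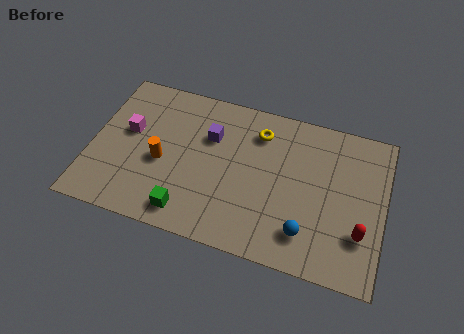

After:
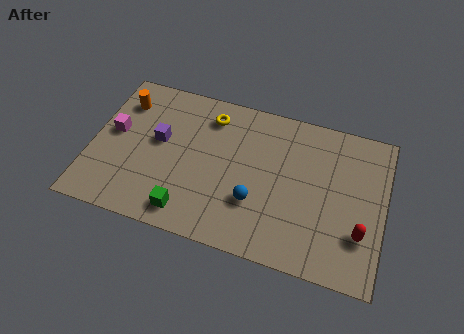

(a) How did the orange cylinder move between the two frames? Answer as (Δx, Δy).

(-1.9, 2.5)

The orange cylinder started near (3.0, 3.2) and ended near (1.1, 5.7).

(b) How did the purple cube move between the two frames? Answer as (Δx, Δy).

(-2.1, -0.8)

From the two frames, the purple cube sits at roughly (4.9, 5.0) before and (2.8, 4.2) after.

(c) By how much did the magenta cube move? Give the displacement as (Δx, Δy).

(-0.6, -0.2)

The magenta cube was at about (1.5, 4.3) and moved to about (0.9, 4.1).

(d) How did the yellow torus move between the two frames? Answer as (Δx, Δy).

(-2.1, 0.2)

The yellow torus started near (6.9, 5.8) and ended near (4.8, 6.0).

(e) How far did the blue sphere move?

2.3

The blue sphere was near (9.2, 1.6) before and (7.0, 2.4) after, so it travelled √(2.2² + 0.8²) ≈ 2.3 units.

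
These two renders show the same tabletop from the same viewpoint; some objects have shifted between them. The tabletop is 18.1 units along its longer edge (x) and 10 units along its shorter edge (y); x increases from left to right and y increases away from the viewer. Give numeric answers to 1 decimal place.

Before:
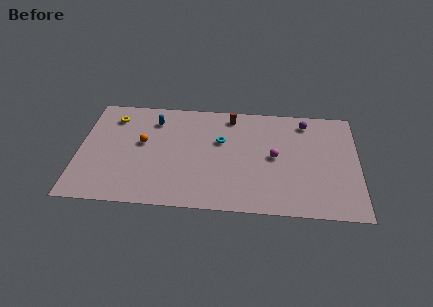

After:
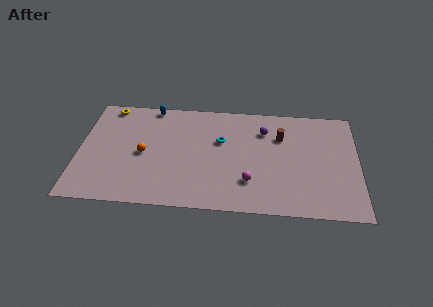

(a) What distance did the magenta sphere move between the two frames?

2.9

The magenta sphere moved from about (12.7, 5.1) to (11.1, 2.7), a distance of √(1.6² + 2.4²) ≈ 2.9.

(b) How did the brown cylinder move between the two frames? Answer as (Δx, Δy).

(3.3, -1.7)

From the two frames, the brown cylinder sits at roughly (9.8, 8.7) before and (13.1, 7.0) after.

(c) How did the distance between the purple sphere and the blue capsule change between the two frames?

-2.3

Before: roughly 9.9 units apart; after: 7.6. That's 2.3 units closer together.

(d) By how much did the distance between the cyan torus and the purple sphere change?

-2.9

They were about 5.9 units apart before and 3.0 after — 2.9 units closer together.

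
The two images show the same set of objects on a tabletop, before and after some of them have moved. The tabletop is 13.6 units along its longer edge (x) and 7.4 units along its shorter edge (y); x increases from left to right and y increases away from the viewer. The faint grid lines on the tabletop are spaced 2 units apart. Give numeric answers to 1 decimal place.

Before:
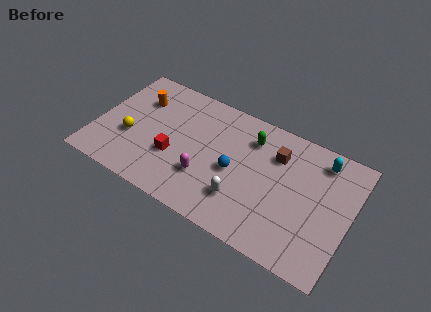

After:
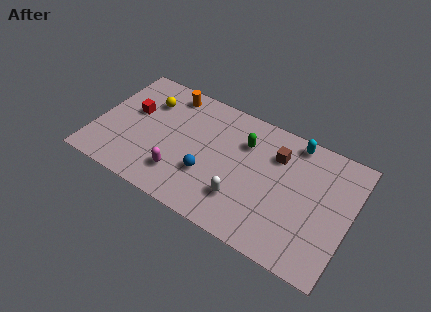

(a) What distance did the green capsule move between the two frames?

0.5

The green capsule was near (8.1, 5.7) before and (7.8, 5.3) after, so it travelled √(0.3² + 0.4²) ≈ 0.5 units.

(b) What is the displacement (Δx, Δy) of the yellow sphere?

(0.6, 2.6)

From the two frames, the yellow sphere sits at roughly (1.9, 2.8) before and (2.5, 5.4) after.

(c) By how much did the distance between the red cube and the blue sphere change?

+1.5

The distance was about 3.3 in the first image and 4.8 in the second, so they moved 1.5 units further apart.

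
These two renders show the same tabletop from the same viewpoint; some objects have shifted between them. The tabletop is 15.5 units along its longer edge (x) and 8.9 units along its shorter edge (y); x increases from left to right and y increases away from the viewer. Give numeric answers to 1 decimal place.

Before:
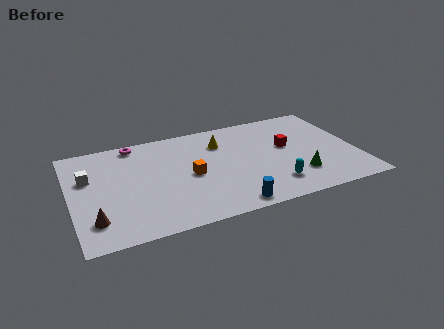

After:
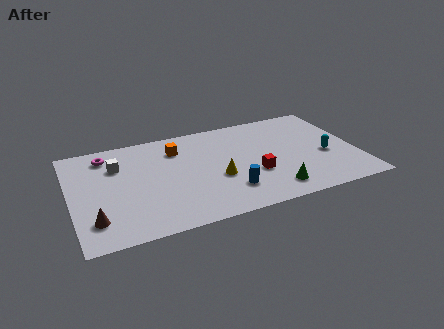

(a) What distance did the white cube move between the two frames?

1.7

From (1.0, 5.7) to (2.6, 6.3), the white cube covered √(1.6² + 0.6²) ≈ 1.7 units.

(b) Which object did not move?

the brown cone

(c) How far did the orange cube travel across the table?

2.6

The orange cube was near (6.4, 4.2) before and (5.9, 6.8) after, so it travelled √(0.5² + 2.6²) ≈ 2.6 units.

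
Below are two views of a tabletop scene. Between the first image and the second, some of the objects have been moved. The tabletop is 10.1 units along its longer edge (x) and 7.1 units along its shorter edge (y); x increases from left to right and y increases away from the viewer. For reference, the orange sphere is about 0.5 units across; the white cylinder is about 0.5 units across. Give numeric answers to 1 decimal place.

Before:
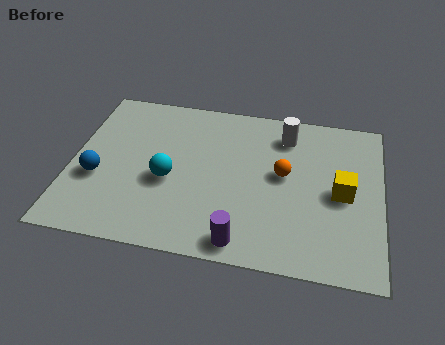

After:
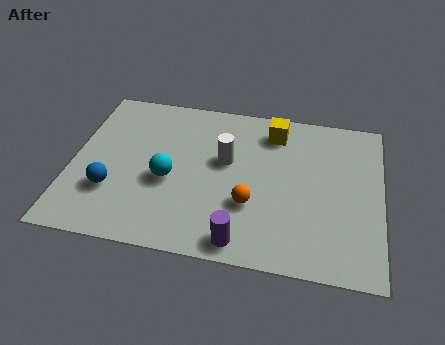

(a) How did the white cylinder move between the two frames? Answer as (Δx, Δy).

(-1.9, -1.5)

From the two frames, the white cylinder sits at roughly (6.9, 5.7) before and (5.0, 4.2) after.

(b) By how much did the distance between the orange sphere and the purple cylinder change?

-1.7

Before: roughly 3.3 units apart; after: 1.6. That's 1.7 units closer together.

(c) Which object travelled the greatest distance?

the yellow cube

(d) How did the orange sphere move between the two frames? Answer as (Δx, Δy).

(-1.0, -1.5)

The orange sphere was at about (6.9, 3.9) and moved to about (5.9, 2.4).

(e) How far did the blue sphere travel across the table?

0.7

The blue sphere moved from about (0.9, 2.7) to (1.4, 2.2), a distance of √(0.5² + 0.5²) ≈ 0.7.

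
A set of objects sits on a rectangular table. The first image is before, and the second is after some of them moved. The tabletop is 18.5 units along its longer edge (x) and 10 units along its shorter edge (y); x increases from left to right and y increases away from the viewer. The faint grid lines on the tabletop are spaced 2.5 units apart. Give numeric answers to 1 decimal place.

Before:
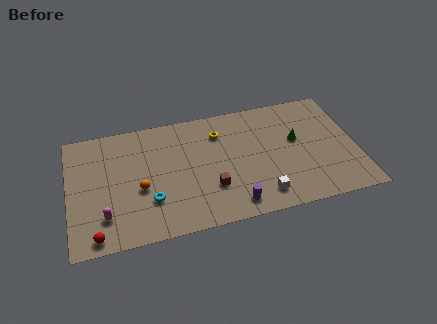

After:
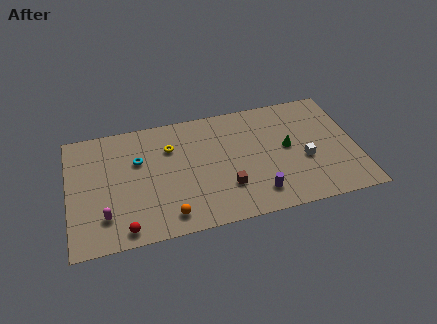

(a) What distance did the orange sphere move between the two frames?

3.1

From (4.5, 4.1) to (6.2, 1.5), the orange sphere covered √(1.7² + 2.6²) ≈ 3.1 units.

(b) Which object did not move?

the magenta capsule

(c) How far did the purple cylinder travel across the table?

1.7

From (10.3, 1.4) to (11.9, 1.9), the purple cylinder covered √(1.6² + 0.5²) ≈ 1.7 units.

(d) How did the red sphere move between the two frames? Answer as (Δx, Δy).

(1.8, 0.1)

The red sphere started near (1.6, 1.0) and ended near (3.4, 1.1).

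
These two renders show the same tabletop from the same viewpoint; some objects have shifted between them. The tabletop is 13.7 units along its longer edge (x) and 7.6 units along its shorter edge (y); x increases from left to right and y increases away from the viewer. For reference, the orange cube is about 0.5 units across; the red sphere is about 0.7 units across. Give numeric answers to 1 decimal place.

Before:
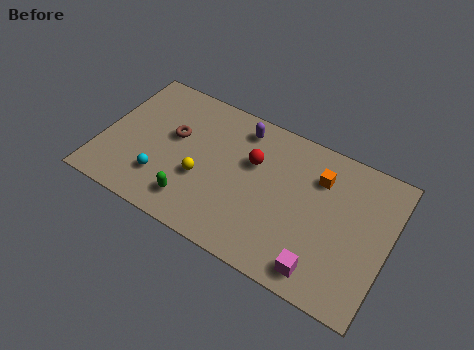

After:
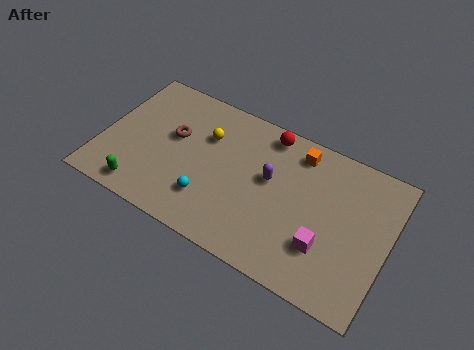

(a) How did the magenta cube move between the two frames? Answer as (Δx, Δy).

(0.0, 1.2)

The magenta cube started near (10.9, 1.1) and ended near (10.9, 2.3).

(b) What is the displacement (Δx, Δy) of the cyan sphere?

(2.3, 0.0)

From the two frames, the cyan sphere sits at roughly (3.1, 2.0) before and (5.4, 2.0) after.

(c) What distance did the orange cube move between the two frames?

1.4

From (10.2, 5.6) to (9.1, 6.4), the orange cube covered √(1.1² + 0.8²) ≈ 1.4 units.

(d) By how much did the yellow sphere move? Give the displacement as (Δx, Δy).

(-0.1, 2.3)

From the two frames, the yellow sphere sits at roughly (4.9, 2.9) before and (4.8, 5.2) after.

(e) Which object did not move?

the brown torus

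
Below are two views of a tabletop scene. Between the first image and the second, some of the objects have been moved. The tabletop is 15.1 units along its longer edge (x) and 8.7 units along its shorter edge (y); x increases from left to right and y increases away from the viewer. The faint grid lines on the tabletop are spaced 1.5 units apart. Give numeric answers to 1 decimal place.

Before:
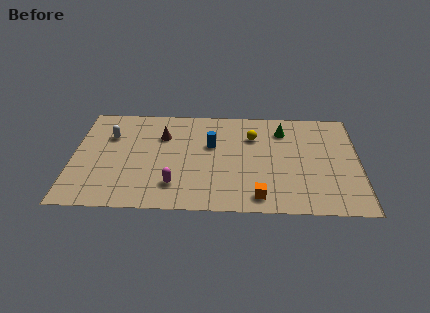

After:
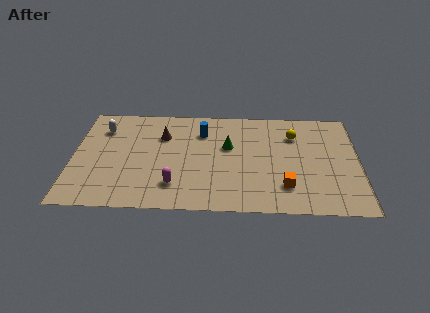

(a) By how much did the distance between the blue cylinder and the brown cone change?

-0.6

Before: roughly 2.7 units apart; after: 2.1. That's 0.6 units closer together.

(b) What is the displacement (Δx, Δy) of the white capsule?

(-0.4, 0.6)

The white capsule started near (1.9, 6.0) and ended near (1.5, 6.6).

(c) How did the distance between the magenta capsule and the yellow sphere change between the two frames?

+1.8

The distance was about 5.9 in the first image and 7.7 in the second, so they moved 1.8 units further apart.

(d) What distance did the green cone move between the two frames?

3.3

The green cone moved from about (11.1, 6.8) to (8.2, 5.3), a distance of √(2.9² + 1.5²) ≈ 3.3.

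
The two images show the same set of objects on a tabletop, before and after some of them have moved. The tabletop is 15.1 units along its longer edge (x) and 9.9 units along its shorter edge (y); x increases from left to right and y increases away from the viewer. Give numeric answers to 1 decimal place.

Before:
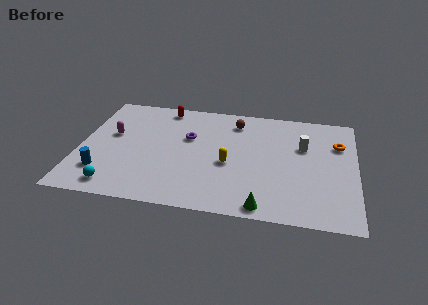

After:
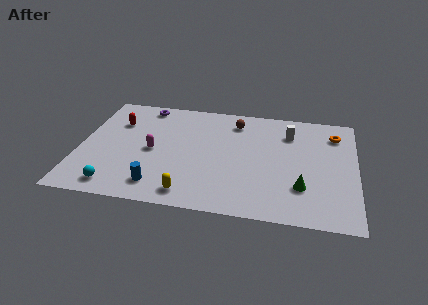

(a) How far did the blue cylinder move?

3.2

From (1.4, 2.4) to (4.5, 1.7), the blue cylinder covered √(3.1² + 0.7²) ≈ 3.2 units.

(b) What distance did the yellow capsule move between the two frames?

3.5

From (8.2, 4.2) to (6.2, 1.3), the yellow capsule covered √(2.0² + 2.9²) ≈ 3.5 units.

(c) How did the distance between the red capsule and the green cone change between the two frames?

+1.3

The distance was about 9.8 in the first image and 11.1 in the second, so they moved 1.3 units further apart.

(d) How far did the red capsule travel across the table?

3.1

The red capsule moved from about (4.4, 8.8) to (1.9, 7.0), a distance of √(2.5² + 1.8²) ≈ 3.1.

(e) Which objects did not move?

the brown sphere and the cyan sphere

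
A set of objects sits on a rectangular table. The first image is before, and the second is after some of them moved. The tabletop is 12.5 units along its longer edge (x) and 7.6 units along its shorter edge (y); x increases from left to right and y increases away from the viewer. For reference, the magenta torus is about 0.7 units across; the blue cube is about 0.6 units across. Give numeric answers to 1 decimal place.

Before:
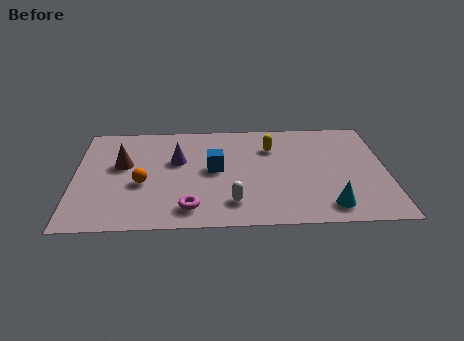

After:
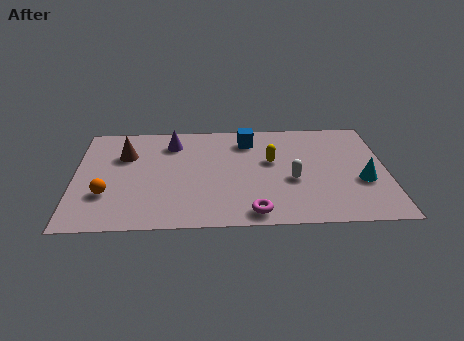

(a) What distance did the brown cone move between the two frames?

0.7

The brown cone was near (1.9, 4.5) before and (2.0, 5.2) after, so it travelled √(0.1² + 0.7²) ≈ 0.7 units.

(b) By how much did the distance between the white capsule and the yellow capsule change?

-2.6

They were about 4.2 units apart before and 1.6 after — 2.6 units closer together.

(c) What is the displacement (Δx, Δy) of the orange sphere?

(-1.4, -0.7)

The orange sphere started near (2.7, 3.1) and ended near (1.3, 2.4).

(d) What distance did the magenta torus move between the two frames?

2.5

The magenta torus moved from about (4.6, 1.3) to (7.1, 0.9), a distance of √(2.5² + 0.4²) ≈ 2.5.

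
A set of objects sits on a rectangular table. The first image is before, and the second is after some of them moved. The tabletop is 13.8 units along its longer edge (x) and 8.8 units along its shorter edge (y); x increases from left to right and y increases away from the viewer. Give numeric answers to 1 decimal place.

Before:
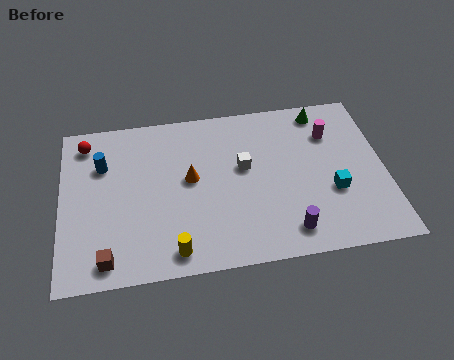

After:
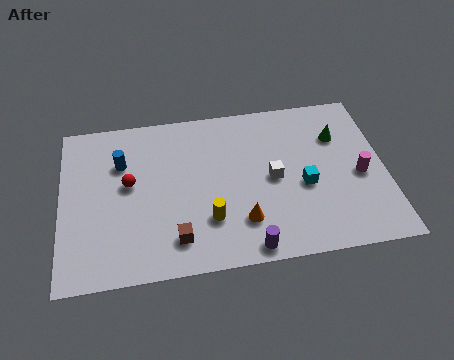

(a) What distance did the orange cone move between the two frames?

3.3

The orange cone moved from about (5.5, 4.8) to (7.6, 2.2), a distance of √(2.1² + 2.6²) ≈ 3.3.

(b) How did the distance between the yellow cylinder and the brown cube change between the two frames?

-1.2

The distance was about 2.8 in the first image and 1.6 in the second, so they moved 1.2 units closer together.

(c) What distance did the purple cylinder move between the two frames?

1.8

The purple cylinder was near (9.5, 1.4) before and (7.8, 0.8) after, so it travelled √(1.7² + 0.6²) ≈ 1.8 units.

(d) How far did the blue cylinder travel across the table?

0.8

From (1.8, 6.1) to (2.6, 6.1), the blue cylinder covered √(0.8² + 0.0²) ≈ 0.8 units.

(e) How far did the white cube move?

1.4

The white cube was near (7.8, 5.1) before and (9.0, 4.3) after, so it travelled √(1.2² + 0.8²) ≈ 1.4 units.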